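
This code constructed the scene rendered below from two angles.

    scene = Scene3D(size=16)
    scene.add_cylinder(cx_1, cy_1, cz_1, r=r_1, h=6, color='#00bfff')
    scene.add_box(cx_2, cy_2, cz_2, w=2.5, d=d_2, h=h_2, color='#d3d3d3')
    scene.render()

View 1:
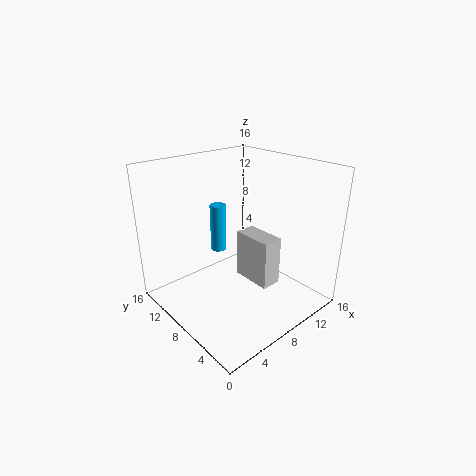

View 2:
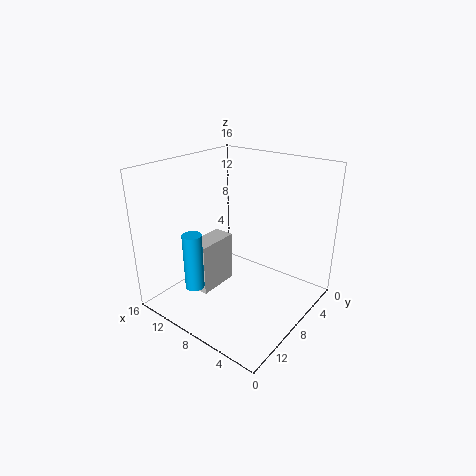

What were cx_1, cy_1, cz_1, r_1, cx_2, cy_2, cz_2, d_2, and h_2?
cx_1 = 9.5, cy_1 = 13.5, cz_1 = 4, r_1 = 1, cx_2 = 10.5, cy_2 = 6, cz_2 = 1, d_2 = 5, h_2 = 6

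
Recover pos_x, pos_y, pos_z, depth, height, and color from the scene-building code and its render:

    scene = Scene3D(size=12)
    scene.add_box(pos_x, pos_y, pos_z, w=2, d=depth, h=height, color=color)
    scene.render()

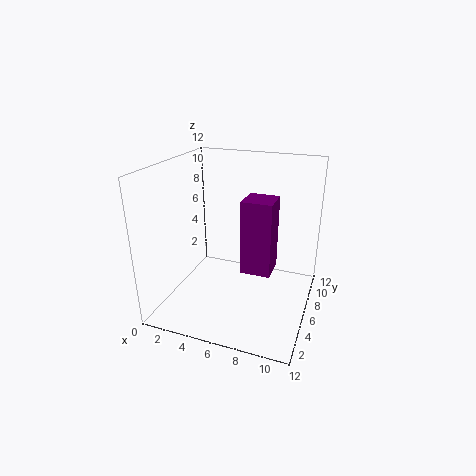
pos_x = 8
pos_y = 1
pos_z = 6
depth = 2
height = 5
color = 'purple'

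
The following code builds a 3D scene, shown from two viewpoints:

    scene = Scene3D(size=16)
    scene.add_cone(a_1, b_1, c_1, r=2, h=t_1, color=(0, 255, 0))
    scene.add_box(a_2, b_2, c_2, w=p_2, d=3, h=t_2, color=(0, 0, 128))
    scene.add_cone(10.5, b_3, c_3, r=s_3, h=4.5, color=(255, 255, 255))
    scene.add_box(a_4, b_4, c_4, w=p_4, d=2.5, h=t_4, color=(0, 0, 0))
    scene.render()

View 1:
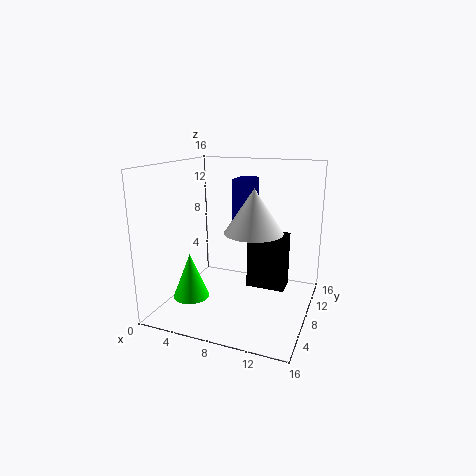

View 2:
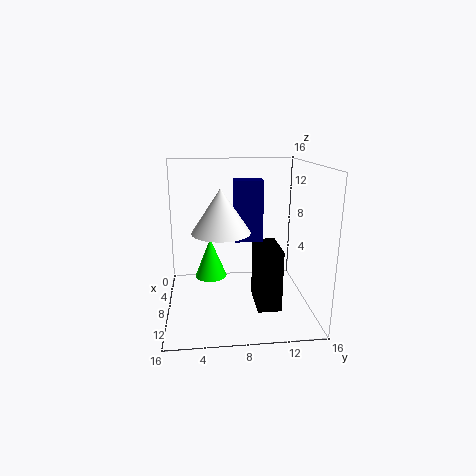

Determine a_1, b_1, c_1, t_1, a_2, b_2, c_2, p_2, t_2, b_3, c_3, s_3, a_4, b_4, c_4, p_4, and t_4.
a_1 = 3.5
b_1 = 5
c_1 = 1.5
t_1 = 5
a_2 = 7.5
b_2 = 7.5
c_2 = 8
p_2 = 2
t_2 = 6.5
b_3 = 6
c_3 = 9.5
s_3 = 3
a_4 = 8.5
b_4 = 9.5
c_4 = 1.5
p_4 = 4.5
t_4 = 6.5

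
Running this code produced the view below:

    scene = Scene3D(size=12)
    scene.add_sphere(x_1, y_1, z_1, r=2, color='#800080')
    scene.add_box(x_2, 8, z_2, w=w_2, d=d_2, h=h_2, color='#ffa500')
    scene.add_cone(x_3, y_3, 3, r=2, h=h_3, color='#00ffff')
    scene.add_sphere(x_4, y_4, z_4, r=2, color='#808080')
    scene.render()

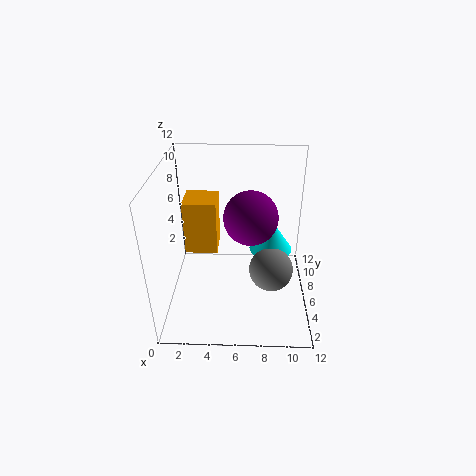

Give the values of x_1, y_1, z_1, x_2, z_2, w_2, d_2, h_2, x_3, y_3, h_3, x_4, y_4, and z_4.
x_1 = 7, y_1 = 4, z_1 = 9, x_2 = 1, z_2 = 3, w_2 = 3, d_2 = 3, h_2 = 5, x_3 = 9, y_3 = 9, h_3 = 3, x_4 = 9, y_4 = 7, z_4 = 2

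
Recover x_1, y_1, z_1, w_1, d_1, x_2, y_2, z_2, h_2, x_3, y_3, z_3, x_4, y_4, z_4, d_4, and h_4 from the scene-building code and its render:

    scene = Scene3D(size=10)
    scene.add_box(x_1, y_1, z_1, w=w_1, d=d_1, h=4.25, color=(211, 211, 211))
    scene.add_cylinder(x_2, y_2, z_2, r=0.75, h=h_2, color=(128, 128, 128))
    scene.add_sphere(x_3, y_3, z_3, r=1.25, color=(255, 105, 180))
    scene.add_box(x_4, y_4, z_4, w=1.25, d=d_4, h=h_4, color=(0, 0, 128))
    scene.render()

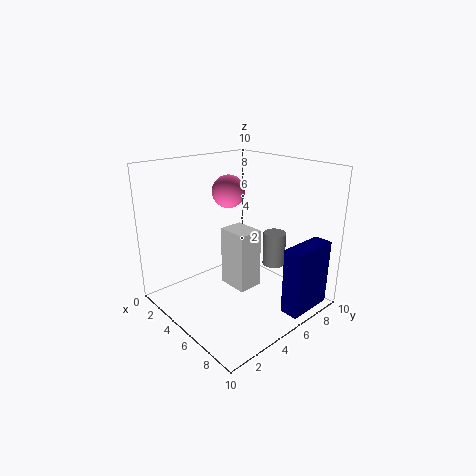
x_1 = 3.75
y_1 = 4.5
z_1 = 1.25
w_1 = 2.25
d_1 = 1.75
x_2 = 7.25
y_2 = 6.25
z_2 = 3.5
h_2 = 2.25
x_3 = 2.25
y_3 = 6.5
z_3 = 7.5
x_4 = 8.75
y_4 = 5.5
z_4 = 0.75
d_4 = 3.25
h_4 = 4.5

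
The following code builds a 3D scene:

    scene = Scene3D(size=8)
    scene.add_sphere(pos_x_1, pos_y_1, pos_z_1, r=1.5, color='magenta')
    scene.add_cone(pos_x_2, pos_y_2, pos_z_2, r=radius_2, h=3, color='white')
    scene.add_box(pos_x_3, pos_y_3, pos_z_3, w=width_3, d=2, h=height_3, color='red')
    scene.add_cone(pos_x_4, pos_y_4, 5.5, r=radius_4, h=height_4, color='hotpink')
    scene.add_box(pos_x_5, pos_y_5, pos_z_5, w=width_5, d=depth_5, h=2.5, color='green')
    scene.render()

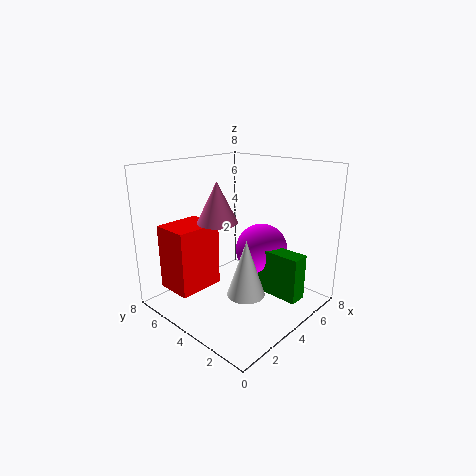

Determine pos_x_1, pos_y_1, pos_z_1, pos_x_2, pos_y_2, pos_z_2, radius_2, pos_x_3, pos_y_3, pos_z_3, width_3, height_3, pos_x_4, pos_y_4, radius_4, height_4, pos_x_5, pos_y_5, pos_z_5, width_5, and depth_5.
pos_x_1 = 5.5, pos_y_1 = 3.5, pos_z_1 = 3, pos_x_2 = 3, pos_y_2 = 2.5, pos_z_2 = 1.5, radius_2 = 1, pos_x_3 = 0.5, pos_y_3 = 4.5, pos_z_3 = 1.5, width_3 = 2.5, height_3 = 3.5, pos_x_4 = 2, pos_y_4 = 3.5, radius_4 = 1, height_4 = 2, pos_x_5 = 4.5, pos_y_5 = 0.5, pos_z_5 = 1, width_5 = 1, depth_5 = 3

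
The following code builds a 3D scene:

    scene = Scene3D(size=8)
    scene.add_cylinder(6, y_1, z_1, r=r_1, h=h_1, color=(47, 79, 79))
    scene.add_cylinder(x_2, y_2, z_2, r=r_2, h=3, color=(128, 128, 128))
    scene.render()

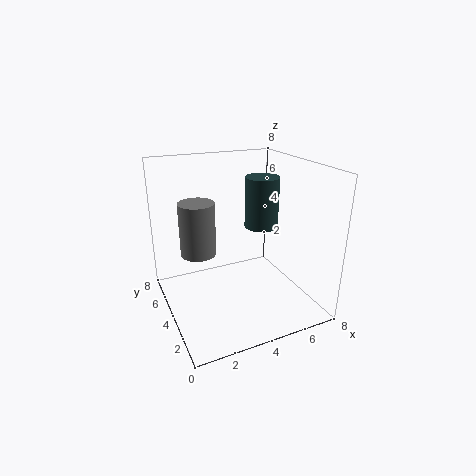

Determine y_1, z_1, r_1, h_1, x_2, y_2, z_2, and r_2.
y_1 = 5, z_1 = 4, r_1 = 1, h_1 = 3, x_2 = 2, y_2 = 5, z_2 = 3, r_2 = 1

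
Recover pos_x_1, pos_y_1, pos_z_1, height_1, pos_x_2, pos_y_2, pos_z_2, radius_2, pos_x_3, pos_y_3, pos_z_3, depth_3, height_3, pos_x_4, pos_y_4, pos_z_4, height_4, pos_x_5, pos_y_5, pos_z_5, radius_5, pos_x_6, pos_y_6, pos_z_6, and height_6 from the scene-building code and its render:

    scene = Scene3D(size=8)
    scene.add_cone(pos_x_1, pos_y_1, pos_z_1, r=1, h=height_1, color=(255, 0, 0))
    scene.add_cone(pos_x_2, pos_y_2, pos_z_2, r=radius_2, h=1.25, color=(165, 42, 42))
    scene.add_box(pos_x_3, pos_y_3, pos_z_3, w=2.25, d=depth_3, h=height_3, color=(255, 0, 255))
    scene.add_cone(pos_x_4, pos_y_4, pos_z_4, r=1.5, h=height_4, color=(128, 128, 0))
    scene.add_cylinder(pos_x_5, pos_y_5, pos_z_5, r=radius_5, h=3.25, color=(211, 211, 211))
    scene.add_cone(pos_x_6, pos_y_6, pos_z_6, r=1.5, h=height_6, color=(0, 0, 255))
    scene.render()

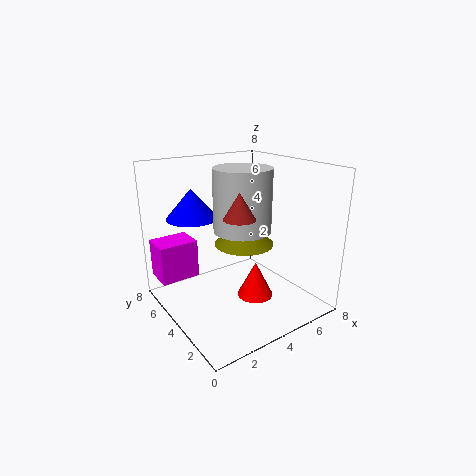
pos_x_1 = 4.5; pos_y_1 = 3; pos_z_1 = 0.75; height_1 = 2; pos_x_2 = 2.5; pos_y_2 = 1.75; pos_z_2 = 6; radius_2 = 0.75; pos_x_3 = 0.25; pos_y_3 = 6; pos_z_3 = 1.25; depth_3 = 1.75; height_3 = 2.25; pos_x_4 = 3.5; pos_y_4 = 2.75; pos_z_4 = 4.25; height_4 = 1.25; pos_x_5 = 3.75; pos_y_5 = 3.25; pos_z_5 = 4.75; radius_5 = 1.5; pos_x_6 = 2.5; pos_y_6 = 6.5; pos_z_6 = 4.75; height_6 = 1.75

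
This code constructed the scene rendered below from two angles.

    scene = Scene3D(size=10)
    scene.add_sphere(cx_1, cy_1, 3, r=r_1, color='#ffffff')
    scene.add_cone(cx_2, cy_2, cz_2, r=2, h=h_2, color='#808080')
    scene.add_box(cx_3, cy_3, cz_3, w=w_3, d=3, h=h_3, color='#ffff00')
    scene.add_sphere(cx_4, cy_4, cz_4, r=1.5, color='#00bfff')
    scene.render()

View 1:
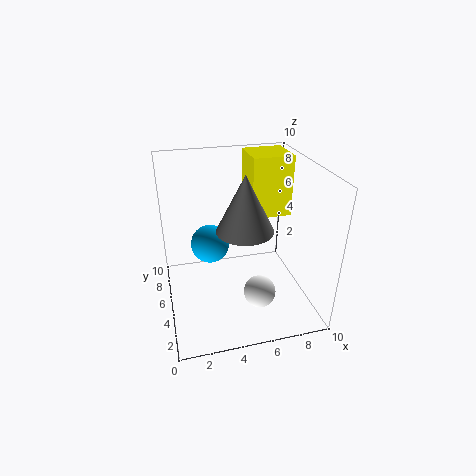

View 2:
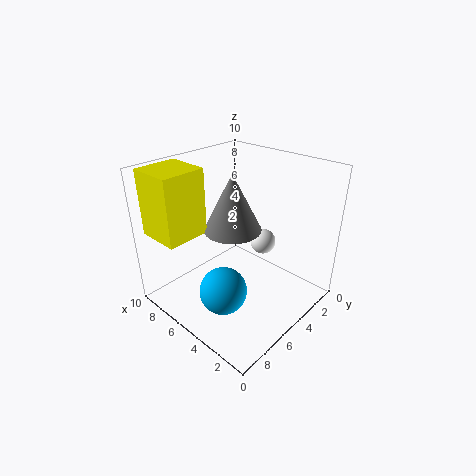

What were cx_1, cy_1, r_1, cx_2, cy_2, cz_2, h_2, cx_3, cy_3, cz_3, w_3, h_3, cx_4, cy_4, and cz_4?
cx_1 = 5.5; cy_1 = 1.5; r_1 = 1; cx_2 = 5.5; cy_2 = 5; cz_2 = 5.5; h_2 = 4; cx_3 = 6.5; cy_3 = 6.5; cz_3 = 5.5; w_3 = 3; h_3 = 4.5; cx_4 = 3.5; cy_4 = 8; cz_4 = 3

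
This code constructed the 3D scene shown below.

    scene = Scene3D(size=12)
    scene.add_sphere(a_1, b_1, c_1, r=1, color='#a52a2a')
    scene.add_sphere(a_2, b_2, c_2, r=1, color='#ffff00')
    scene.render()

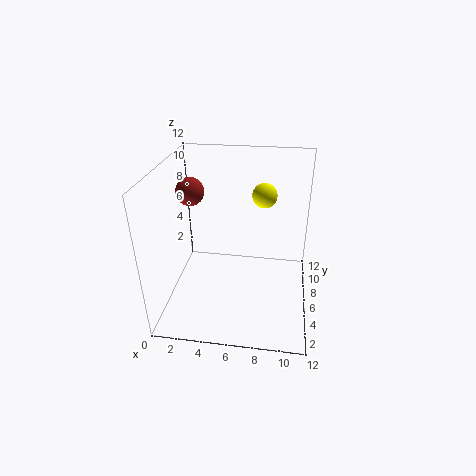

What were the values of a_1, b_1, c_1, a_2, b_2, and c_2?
a_1 = 3; b_1 = 3.5; c_1 = 11; a_2 = 8; b_2 = 7; c_2 = 9.5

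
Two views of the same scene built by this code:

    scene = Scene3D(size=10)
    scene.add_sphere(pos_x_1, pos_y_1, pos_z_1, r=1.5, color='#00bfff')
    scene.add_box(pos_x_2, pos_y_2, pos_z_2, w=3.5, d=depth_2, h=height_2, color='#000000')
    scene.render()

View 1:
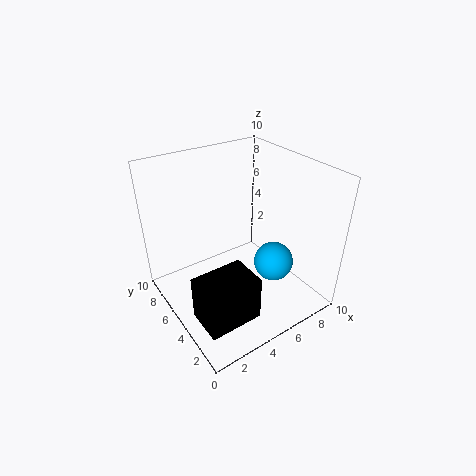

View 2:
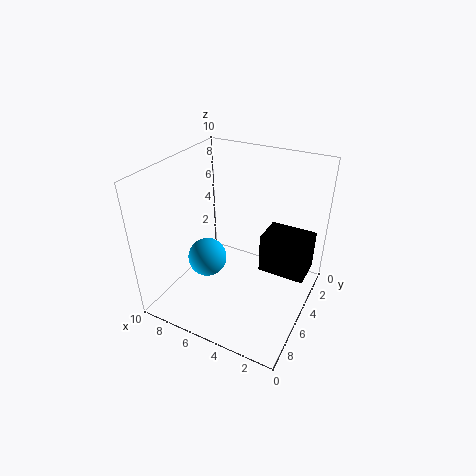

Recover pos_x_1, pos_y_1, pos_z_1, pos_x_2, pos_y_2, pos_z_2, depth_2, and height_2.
pos_x_1 = 8, pos_y_1 = 4.5, pos_z_1 = 2, pos_x_2 = 0.5, pos_y_2 = 1, pos_z_2 = 1.5, depth_2 = 2.5, height_2 = 3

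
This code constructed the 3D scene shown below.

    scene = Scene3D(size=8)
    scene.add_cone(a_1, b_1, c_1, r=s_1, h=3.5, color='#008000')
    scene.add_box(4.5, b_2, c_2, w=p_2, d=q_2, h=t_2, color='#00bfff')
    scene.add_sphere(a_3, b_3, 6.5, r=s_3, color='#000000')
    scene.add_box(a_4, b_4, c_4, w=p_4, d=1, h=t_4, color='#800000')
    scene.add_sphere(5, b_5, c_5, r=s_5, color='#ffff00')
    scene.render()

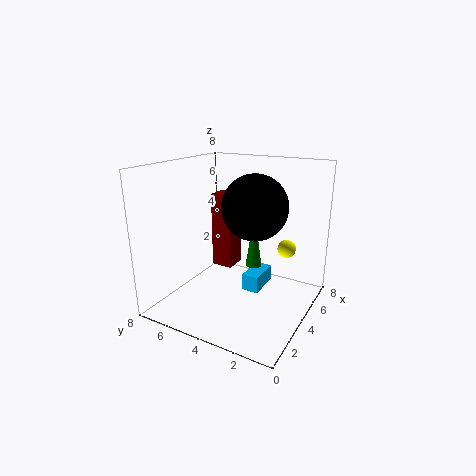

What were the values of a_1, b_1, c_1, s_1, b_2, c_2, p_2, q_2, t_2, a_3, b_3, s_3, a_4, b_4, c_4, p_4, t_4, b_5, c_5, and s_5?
a_1 = 6; b_1 = 4; c_1 = 1.5; s_1 = 0.5; b_2 = 3; c_2 = 0.5; p_2 = 2; q_2 = 1; t_2 = 1; a_3 = 2; b_3 = 2; s_3 = 1.5; a_4 = 1.5; b_4 = 3; c_4 = 3.5; p_4 = 1; t_4 = 3.5; b_5 = 1.5; c_5 = 3.5; s_5 = 0.5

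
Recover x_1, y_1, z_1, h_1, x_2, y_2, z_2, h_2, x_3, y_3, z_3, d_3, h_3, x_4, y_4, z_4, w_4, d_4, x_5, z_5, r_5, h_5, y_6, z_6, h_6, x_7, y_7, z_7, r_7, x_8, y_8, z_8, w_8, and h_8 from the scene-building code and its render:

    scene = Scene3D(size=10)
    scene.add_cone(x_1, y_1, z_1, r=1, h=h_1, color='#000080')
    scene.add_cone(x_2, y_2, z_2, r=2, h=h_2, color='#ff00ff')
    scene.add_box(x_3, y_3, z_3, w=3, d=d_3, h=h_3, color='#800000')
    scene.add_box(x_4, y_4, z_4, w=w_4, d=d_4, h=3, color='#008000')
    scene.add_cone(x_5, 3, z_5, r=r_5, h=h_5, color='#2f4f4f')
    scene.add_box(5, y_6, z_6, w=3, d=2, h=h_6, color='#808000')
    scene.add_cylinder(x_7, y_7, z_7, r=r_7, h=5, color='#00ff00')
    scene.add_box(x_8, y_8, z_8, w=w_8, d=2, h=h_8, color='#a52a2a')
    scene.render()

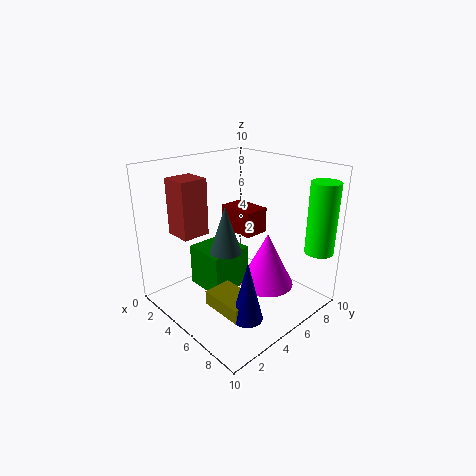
x_1 = 8; y_1 = 3; z_1 = 1; h_1 = 4; x_2 = 6; y_2 = 7; z_2 = 1; h_2 = 4; x_3 = 1; y_3 = 7; z_3 = 4; d_3 = 2; h_3 = 2; x_4 = 2; y_4 = 3; z_4 = 1; w_4 = 3; d_4 = 3; x_5 = 6; z_5 = 5; r_5 = 1; h_5 = 3; y_6 = 2; z_6 = 1; h_6 = 1; x_7 = 9; y_7 = 9; z_7 = 4; r_7 = 1; x_8 = 1; y_8 = 2; z_8 = 5; w_8 = 2; h_8 = 4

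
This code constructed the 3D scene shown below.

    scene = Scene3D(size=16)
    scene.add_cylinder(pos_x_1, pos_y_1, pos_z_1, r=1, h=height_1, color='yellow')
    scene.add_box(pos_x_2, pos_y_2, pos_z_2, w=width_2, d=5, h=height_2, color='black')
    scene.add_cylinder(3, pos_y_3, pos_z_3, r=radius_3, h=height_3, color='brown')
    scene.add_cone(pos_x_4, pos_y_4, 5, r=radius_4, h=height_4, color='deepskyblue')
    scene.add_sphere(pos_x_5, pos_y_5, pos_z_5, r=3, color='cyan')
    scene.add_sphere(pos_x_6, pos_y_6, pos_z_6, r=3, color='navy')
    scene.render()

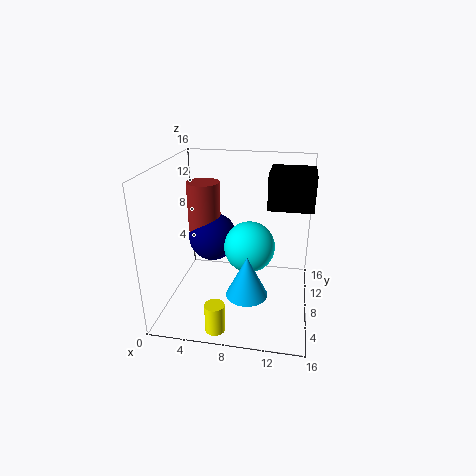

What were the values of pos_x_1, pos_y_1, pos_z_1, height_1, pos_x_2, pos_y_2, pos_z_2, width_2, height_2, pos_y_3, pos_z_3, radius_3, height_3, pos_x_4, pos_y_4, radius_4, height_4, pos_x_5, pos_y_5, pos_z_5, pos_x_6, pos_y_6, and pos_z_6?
pos_x_1 = 7; pos_y_1 = 1; pos_z_1 = 1; height_1 = 3; pos_x_2 = 11; pos_y_2 = 9; pos_z_2 = 11; width_2 = 5; height_2 = 4; pos_y_3 = 12; pos_z_3 = 7; radius_3 = 2; height_3 = 6; pos_x_4 = 10; pos_y_4 = 2; radius_4 = 2; height_4 = 4; pos_x_5 = 9; pos_y_5 = 10; pos_z_5 = 6; pos_x_6 = 4; pos_y_6 = 12; pos_z_6 = 6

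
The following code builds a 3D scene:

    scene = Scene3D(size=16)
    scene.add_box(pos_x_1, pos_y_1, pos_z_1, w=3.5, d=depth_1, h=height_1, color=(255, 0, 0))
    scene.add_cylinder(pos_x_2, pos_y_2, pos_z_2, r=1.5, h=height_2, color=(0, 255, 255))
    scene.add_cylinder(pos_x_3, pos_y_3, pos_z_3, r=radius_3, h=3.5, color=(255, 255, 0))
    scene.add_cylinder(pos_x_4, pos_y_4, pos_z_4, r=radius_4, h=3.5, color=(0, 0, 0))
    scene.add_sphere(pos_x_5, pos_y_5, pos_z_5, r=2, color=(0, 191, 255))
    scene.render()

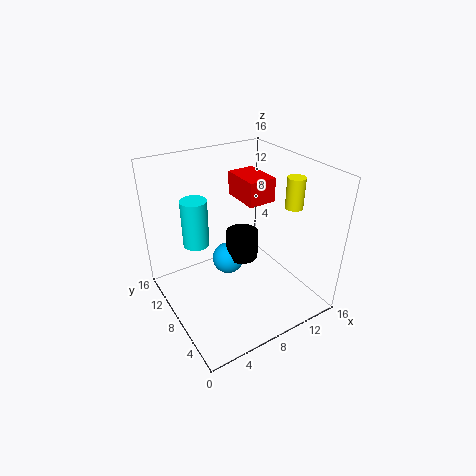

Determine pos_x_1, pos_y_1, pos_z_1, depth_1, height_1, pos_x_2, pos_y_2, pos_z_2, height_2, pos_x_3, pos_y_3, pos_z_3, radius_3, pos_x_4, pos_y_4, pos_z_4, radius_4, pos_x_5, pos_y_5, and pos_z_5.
pos_x_1 = 11
pos_y_1 = 10
pos_z_1 = 10
depth_1 = 5
height_1 = 3
pos_x_2 = 4.5
pos_y_2 = 11.5
pos_z_2 = 6.5
height_2 = 5.5
pos_x_3 = 14
pos_y_3 = 6
pos_z_3 = 11
radius_3 = 1
pos_x_4 = 10.5
pos_y_4 = 11
pos_z_4 = 3
radius_4 = 2
pos_x_5 = 9
pos_y_5 = 12
pos_z_5 = 2.5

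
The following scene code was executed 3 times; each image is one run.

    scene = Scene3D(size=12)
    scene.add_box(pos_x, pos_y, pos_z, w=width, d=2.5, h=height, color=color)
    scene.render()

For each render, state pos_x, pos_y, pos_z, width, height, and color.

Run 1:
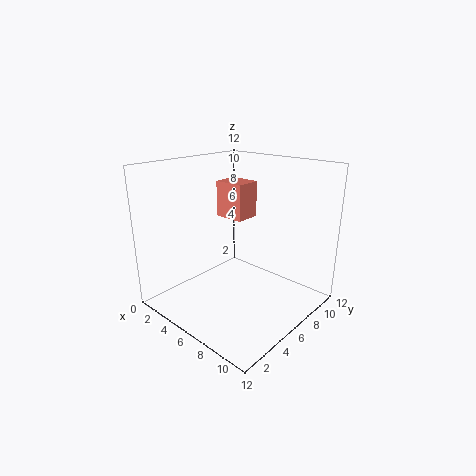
pos_x = 0.5
pos_y = 9
pos_z = 6
width = 3
height = 3.5
color = 'salmon'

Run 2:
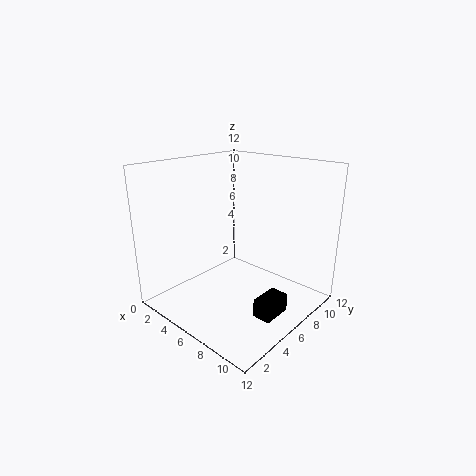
pos_x = 9
pos_y = 4.5
pos_z = 0.5
width = 1.5
height = 1.5
color = 'black'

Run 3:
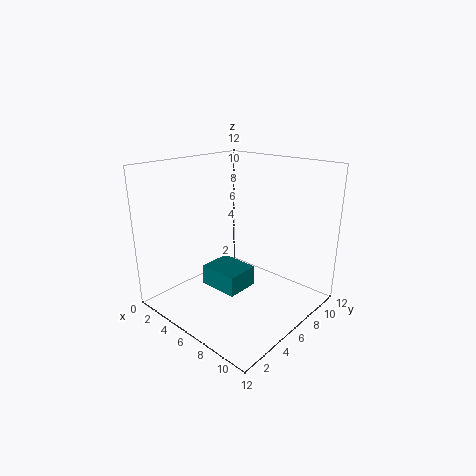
pos_x = 6
pos_y = 2
pos_z = 3.5
width = 3
height = 1.5
color = 'teal'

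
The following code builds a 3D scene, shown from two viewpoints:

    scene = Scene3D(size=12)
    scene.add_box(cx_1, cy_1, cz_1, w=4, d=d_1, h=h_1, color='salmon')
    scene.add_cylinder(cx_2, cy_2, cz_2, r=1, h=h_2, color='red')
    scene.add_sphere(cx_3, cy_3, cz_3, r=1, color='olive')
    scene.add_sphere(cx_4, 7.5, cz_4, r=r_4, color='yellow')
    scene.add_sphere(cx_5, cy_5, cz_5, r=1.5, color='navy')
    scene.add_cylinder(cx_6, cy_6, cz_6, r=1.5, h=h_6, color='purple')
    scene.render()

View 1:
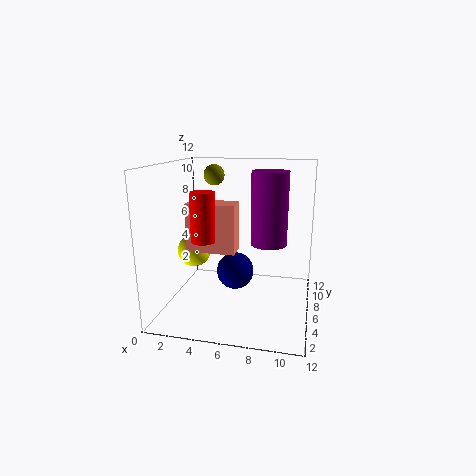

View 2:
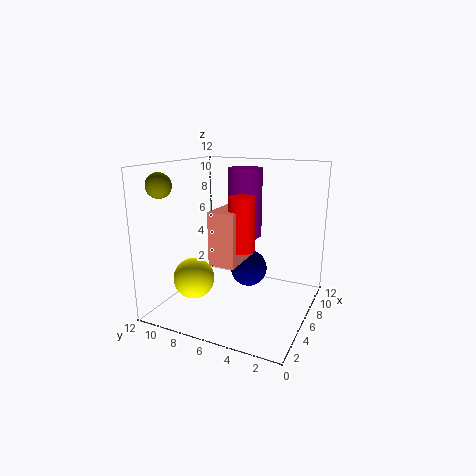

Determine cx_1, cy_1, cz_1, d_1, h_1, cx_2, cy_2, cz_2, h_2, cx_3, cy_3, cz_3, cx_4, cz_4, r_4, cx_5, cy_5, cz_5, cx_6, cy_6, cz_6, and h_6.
cx_1 = 2; cy_1 = 4.5; cz_1 = 5; d_1 = 2; h_1 = 4; cx_2 = 3.5; cy_2 = 4.5; cz_2 = 6; h_2 = 4; cx_3 = 2.5; cy_3 = 11; cz_3 = 10.5; cx_4 = 1.5; cz_4 = 4; r_4 = 1.5; cx_5 = 6; cy_5 = 5; cz_5 = 3.5; cx_6 = 8.5; cy_6 = 6.5; cz_6 = 5.5; h_6 = 6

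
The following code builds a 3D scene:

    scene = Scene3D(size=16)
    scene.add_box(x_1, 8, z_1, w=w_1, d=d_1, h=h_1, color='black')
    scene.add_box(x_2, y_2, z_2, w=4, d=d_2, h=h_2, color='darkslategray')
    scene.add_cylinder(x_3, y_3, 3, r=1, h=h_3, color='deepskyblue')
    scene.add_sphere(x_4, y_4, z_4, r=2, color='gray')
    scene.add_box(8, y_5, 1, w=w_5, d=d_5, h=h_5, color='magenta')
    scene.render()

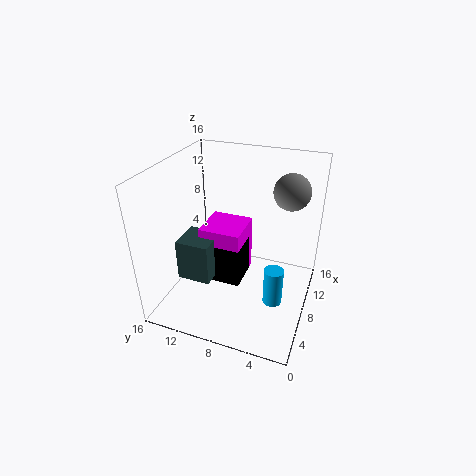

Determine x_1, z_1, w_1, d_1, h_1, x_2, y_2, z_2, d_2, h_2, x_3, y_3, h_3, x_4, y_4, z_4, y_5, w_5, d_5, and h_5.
x_1 = 8; z_1 = 1; w_1 = 4; d_1 = 5; h_1 = 5; x_2 = 6; y_2 = 11; z_2 = 2; d_2 = 4; h_2 = 5; x_3 = 5; y_3 = 3; h_3 = 4; x_4 = 11; y_4 = 3; z_4 = 13; y_5 = 8; w_5 = 5; d_5 = 5; h_5 = 7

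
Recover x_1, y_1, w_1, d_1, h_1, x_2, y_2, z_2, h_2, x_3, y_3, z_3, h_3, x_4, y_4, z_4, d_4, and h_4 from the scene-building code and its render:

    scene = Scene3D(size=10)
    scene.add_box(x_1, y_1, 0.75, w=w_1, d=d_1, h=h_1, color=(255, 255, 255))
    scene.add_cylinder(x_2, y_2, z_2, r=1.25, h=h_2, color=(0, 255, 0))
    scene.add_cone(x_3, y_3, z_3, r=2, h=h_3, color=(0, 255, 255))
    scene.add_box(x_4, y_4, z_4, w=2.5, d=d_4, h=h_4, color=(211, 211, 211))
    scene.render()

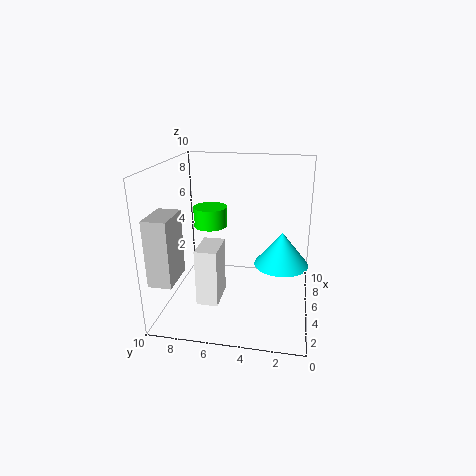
x_1 = 2.75; y_1 = 6; w_1 = 2.5; d_1 = 1.5; h_1 = 4; x_2 = 7; y_2 = 7.5; z_2 = 5; h_2 = 1.5; x_3 = 6.5; y_3 = 2; z_3 = 2.5; h_3 = 2.5; x_4 = 0.5; y_4 = 8.25; z_4 = 3.25; d_4 = 1.5; h_4 = 4.25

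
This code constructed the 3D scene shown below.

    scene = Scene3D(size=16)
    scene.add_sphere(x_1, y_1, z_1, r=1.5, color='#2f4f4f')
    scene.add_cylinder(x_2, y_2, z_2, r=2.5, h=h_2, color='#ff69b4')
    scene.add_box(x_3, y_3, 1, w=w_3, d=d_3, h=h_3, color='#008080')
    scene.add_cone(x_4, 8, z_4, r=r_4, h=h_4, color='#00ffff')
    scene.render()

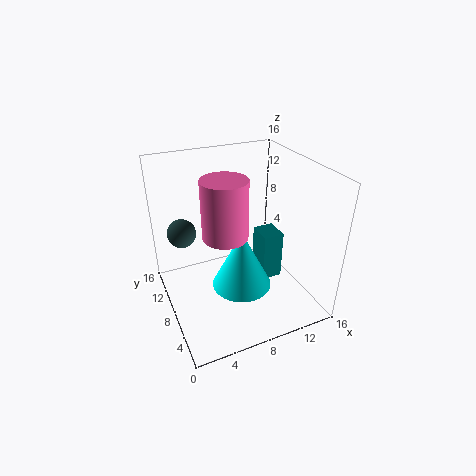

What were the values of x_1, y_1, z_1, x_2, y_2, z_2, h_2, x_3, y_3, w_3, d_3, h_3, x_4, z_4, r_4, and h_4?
x_1 = 2
y_1 = 9
z_1 = 9.5
x_2 = 6.5
y_2 = 8
z_2 = 8.5
h_2 = 6.5
x_3 = 11.5
y_3 = 8
w_3 = 2.5
d_3 = 3
h_3 = 6
x_4 = 8.5
z_4 = 1.5
r_4 = 3.5
h_4 = 7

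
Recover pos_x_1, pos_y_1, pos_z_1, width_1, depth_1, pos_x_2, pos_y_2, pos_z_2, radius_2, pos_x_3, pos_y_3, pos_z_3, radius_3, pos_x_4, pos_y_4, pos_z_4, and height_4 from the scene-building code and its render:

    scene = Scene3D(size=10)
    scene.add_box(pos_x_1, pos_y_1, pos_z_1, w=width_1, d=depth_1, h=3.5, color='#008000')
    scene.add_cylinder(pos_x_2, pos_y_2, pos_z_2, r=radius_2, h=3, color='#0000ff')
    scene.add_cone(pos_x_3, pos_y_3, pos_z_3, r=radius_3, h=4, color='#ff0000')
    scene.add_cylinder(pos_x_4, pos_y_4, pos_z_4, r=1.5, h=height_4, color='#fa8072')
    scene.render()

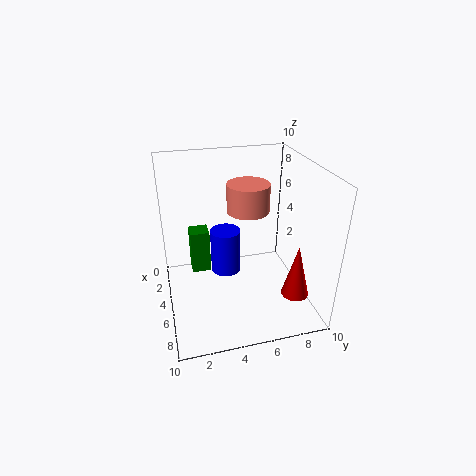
pos_x_1 = 0.5
pos_y_1 = 2
pos_z_1 = 0.5
width_1 = 1.5
depth_1 = 1.5
pos_x_2 = 5.5
pos_y_2 = 4
pos_z_2 = 3
radius_2 = 1
pos_x_3 = 6.5
pos_y_3 = 9
pos_z_3 = 0.5
radius_3 = 1
pos_x_4 = 4
pos_y_4 = 6
pos_z_4 = 6.5
height_4 = 2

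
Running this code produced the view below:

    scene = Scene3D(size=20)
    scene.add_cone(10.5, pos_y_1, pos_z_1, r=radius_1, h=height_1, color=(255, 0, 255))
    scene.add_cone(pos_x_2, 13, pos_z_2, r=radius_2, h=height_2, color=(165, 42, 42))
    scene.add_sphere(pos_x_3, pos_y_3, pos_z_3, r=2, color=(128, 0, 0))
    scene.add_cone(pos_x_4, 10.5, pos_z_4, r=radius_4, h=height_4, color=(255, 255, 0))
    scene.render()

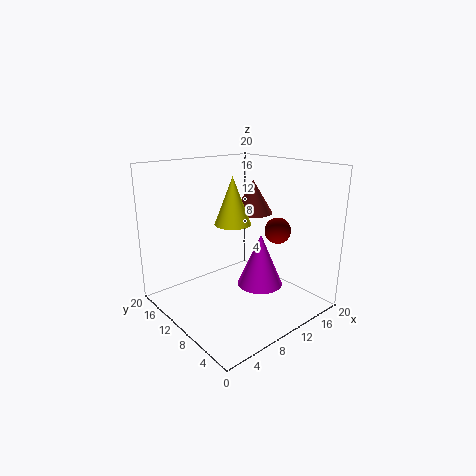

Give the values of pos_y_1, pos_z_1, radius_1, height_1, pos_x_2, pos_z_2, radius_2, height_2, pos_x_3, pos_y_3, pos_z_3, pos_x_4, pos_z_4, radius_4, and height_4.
pos_y_1 = 6
pos_z_1 = 4.5
radius_1 = 3
height_1 = 7
pos_x_2 = 15.5
pos_z_2 = 12
radius_2 = 3
height_2 = 5
pos_x_3 = 17.5
pos_y_3 = 9.5
pos_z_3 = 9.5
pos_x_4 = 9.5
pos_z_4 = 12
radius_4 = 2.5
height_4 = 6.5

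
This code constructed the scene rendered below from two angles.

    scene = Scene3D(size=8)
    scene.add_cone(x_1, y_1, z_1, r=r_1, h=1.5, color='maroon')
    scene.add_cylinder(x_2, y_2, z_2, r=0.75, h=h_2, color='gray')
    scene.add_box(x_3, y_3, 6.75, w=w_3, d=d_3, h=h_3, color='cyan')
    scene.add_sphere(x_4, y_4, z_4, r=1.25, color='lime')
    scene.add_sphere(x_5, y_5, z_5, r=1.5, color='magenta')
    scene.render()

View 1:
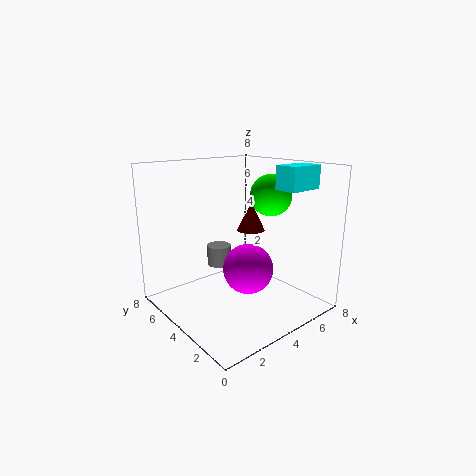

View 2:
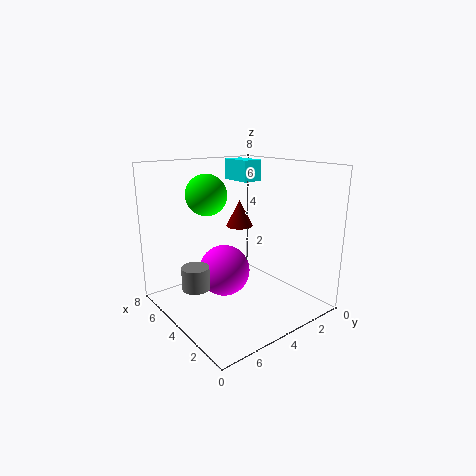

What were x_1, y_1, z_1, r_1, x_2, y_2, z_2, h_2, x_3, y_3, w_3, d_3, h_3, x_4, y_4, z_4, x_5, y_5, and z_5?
x_1 = 4.5; y_1 = 3.5; z_1 = 4.5; r_1 = 0.75; x_2 = 4.5; y_2 = 6.5; z_2 = 1.5; h_2 = 1.25; x_3 = 5.25; y_3 = 1.25; w_3 = 2; d_3 = 1.25; h_3 = 1.25; x_4 = 6.75; y_4 = 4.25; z_4 = 6; x_5 = 5; y_5 = 4.25; z_5 = 1.75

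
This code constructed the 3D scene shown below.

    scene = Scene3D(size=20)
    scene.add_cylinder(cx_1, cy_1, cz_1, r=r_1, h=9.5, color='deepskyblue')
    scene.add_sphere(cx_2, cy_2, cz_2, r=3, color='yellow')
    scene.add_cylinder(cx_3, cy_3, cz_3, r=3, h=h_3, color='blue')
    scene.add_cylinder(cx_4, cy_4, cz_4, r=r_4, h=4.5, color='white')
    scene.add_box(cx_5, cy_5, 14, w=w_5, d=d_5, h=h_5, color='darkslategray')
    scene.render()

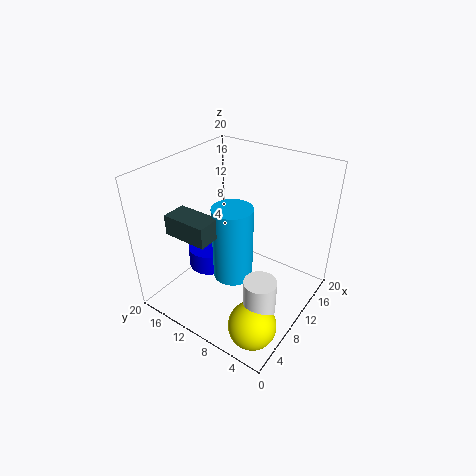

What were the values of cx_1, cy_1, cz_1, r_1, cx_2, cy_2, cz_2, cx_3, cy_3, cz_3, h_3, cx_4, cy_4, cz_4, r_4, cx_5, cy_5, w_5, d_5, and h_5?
cx_1 = 6, cy_1 = 8, cz_1 = 7.5, r_1 = 2.5, cx_2 = 3, cy_2 = 3, cz_2 = 3.5, cx_3 = 8.5, cy_3 = 14, cz_3 = 5, h_3 = 3, cx_4 = 4.5, cy_4 = 3, cz_4 = 5, r_4 = 2, cx_5 = 1, cy_5 = 8.5, w_5 = 3, d_5 = 5.5, h_5 = 2.5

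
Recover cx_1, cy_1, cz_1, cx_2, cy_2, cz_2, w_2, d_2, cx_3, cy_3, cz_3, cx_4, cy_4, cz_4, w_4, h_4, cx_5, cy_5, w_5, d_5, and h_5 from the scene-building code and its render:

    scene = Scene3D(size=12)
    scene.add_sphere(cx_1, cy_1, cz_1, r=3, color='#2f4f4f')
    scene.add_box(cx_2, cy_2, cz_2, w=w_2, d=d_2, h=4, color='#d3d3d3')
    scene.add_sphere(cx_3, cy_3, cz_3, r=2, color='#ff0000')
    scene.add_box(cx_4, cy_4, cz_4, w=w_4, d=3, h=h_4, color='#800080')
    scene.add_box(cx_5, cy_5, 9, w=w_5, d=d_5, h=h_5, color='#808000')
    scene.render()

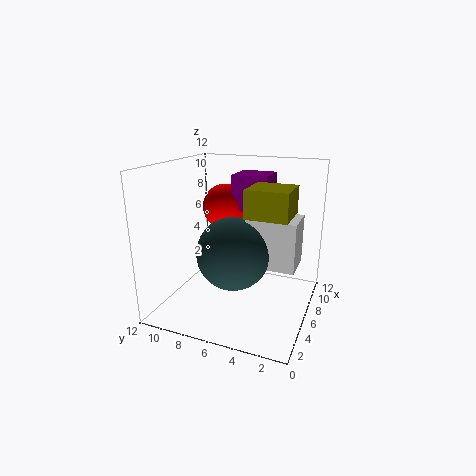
cx_1 = 5; cy_1 = 6; cz_1 = 5; cx_2 = 5; cy_2 = 1; cz_2 = 4; w_2 = 3; d_2 = 4; cx_3 = 8; cy_3 = 8; cz_3 = 8; cx_4 = 7; cy_4 = 4; cz_4 = 8; w_4 = 3; h_4 = 3; cx_5 = 2; cy_5 = 1; w_5 = 3; d_5 = 3; h_5 = 2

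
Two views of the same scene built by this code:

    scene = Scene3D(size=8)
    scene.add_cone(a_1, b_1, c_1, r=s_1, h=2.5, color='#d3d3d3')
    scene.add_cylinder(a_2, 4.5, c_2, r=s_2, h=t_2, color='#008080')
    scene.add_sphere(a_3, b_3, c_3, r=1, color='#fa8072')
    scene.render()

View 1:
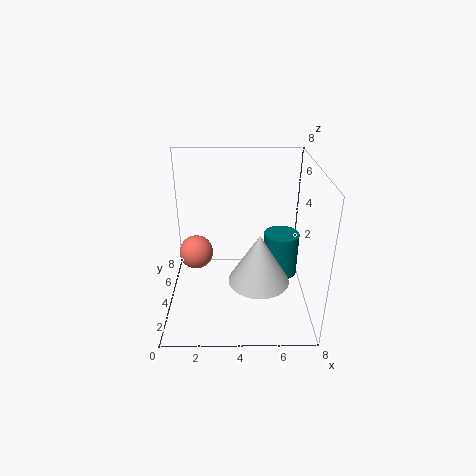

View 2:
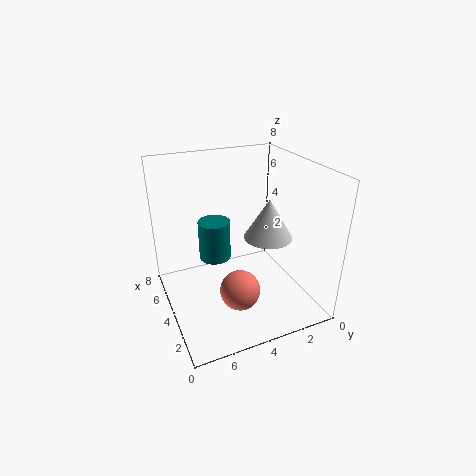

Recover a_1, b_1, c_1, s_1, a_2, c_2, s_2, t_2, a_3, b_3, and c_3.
a_1 = 5; b_1 = 1.5; c_1 = 3; s_1 = 1.5; a_2 = 6.5; c_2 = 1.5; s_2 = 1; t_2 = 2.5; a_3 = 1.5; b_3 = 5; c_3 = 2.5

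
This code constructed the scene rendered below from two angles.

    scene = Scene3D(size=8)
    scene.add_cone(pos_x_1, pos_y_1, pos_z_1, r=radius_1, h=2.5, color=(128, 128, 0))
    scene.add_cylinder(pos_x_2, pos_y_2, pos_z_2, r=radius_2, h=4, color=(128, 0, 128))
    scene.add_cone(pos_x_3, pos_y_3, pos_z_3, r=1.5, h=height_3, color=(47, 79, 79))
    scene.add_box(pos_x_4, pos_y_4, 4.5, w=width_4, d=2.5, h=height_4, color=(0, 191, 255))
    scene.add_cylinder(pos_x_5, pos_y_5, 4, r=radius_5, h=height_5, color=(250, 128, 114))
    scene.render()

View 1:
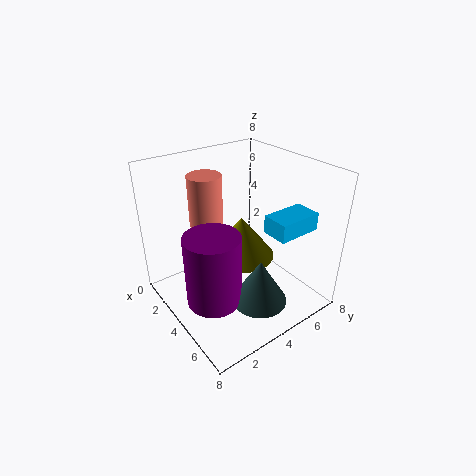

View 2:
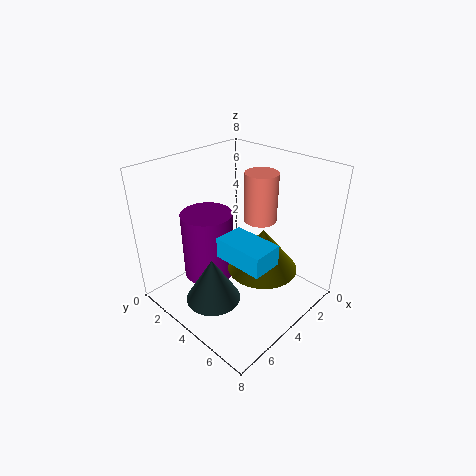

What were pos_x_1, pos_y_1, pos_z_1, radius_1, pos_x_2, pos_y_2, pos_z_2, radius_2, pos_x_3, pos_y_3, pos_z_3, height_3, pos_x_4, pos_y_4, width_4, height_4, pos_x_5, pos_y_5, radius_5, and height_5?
pos_x_1 = 3
pos_y_1 = 5
pos_z_1 = 2
radius_1 = 2
pos_x_2 = 4.5
pos_y_2 = 2
pos_z_2 = 1
radius_2 = 1.5
pos_x_3 = 6
pos_y_3 = 4
pos_z_3 = 1
height_3 = 2.5
pos_x_4 = 5
pos_y_4 = 5
width_4 = 1.5
height_4 = 1
pos_x_5 = 1.5
pos_y_5 = 3.5
radius_5 = 1
height_5 = 3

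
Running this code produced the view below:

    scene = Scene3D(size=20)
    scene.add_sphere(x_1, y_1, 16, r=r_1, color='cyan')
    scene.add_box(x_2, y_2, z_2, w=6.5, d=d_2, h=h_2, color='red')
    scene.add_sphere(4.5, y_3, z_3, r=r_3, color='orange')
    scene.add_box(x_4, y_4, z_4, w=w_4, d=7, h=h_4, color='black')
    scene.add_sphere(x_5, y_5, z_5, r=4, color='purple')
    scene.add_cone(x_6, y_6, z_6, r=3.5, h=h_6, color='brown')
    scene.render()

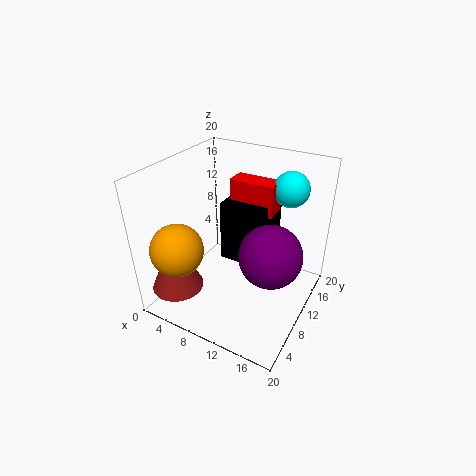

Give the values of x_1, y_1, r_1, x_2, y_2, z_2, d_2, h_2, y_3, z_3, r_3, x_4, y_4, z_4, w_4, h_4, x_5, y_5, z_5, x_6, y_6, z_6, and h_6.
x_1 = 15, y_1 = 16, r_1 = 2.5, x_2 = 7, y_2 = 13, z_2 = 12.5, d_2 = 3, h_2 = 4.5, y_3 = 3.5, z_3 = 10, r_3 = 3.5, x_4 = 6.5, y_4 = 11, z_4 = 5, w_4 = 6.5, h_4 = 9, x_5 = 16, y_5 = 7.5, z_5 = 10.5, x_6 = 4, y_6 = 3.5, z_6 = 4, h_6 = 8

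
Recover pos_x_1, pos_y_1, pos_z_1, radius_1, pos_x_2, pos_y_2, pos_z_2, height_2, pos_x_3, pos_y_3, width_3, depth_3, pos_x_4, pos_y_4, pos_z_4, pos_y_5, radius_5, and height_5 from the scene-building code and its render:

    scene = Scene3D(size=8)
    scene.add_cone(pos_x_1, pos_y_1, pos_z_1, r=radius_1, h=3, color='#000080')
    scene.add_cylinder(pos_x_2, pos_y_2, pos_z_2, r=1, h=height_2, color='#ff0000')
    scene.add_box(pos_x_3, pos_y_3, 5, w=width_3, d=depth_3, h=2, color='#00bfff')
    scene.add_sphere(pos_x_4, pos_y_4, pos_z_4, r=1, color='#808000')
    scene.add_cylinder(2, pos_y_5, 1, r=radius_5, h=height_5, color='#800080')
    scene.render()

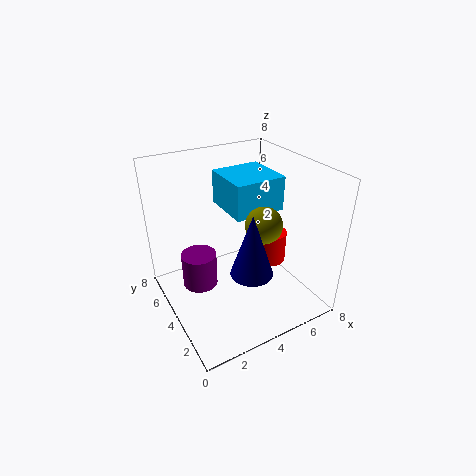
pos_x_1 = 3, pos_y_1 = 1, pos_z_1 = 4, radius_1 = 1, pos_x_2 = 7, pos_y_2 = 5, pos_z_2 = 1, height_2 = 2, pos_x_3 = 4, pos_y_3 = 4, width_3 = 3, depth_3 = 3, pos_x_4 = 5, pos_y_4 = 3, pos_z_4 = 5, pos_y_5 = 5, radius_5 = 1, height_5 = 2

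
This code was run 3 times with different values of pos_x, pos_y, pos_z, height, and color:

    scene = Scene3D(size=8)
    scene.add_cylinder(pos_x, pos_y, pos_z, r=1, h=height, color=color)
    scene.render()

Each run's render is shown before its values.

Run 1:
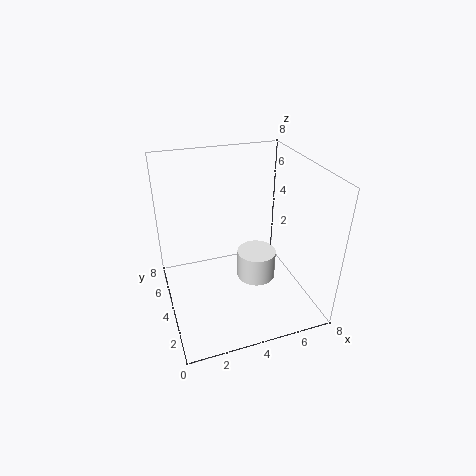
pos_x = 4.5
pos_y = 2.5
pos_z = 2.5
height = 1.5
color = 'white'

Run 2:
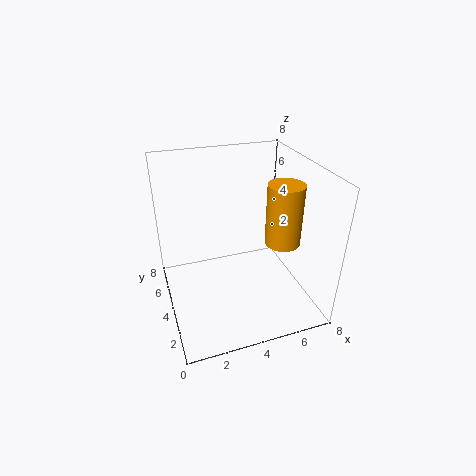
pos_x = 6.5
pos_y = 3.5
pos_z = 3.5
height = 3.5
color = 'orange'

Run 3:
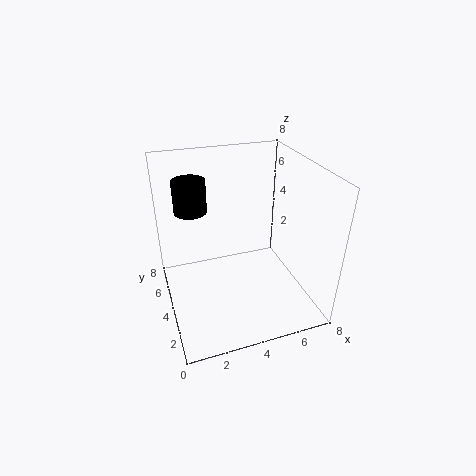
pos_x = 2
pos_y = 7
pos_z = 4.5
height = 2
color = 'black'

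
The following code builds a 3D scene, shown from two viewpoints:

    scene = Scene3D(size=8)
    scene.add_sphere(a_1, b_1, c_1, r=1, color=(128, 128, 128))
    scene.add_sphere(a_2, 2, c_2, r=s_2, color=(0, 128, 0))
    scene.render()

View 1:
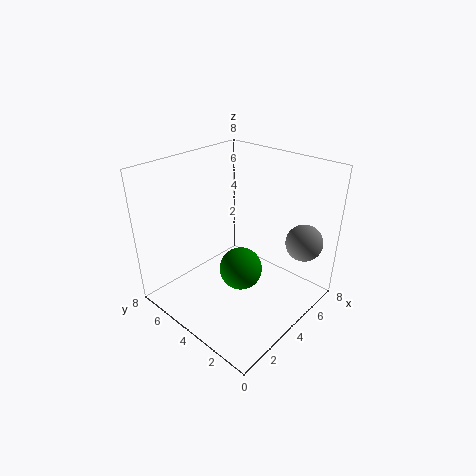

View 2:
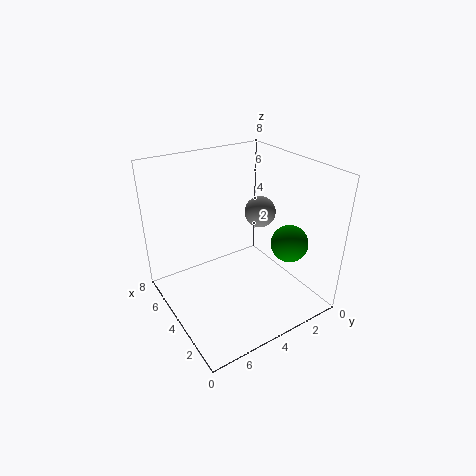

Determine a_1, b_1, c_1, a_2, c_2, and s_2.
a_1 = 6
b_1 = 1
c_1 = 4
a_2 = 2
c_2 = 4
s_2 = 1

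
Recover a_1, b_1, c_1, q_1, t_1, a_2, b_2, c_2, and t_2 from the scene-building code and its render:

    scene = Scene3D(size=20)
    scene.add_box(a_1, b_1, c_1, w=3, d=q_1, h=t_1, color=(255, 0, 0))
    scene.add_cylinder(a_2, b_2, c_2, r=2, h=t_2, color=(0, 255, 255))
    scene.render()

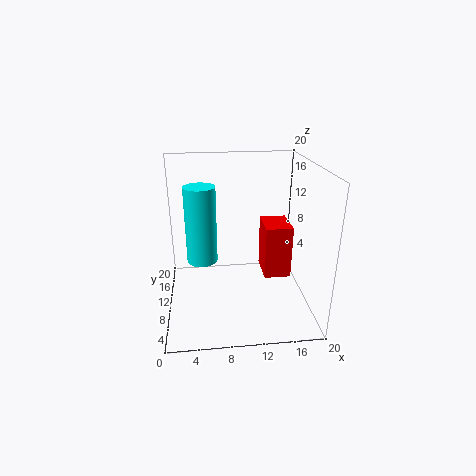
a_1 = 12, b_1 = 1, c_1 = 9, q_1 = 4, t_1 = 6, a_2 = 5, b_2 = 8, c_2 = 8, t_2 = 10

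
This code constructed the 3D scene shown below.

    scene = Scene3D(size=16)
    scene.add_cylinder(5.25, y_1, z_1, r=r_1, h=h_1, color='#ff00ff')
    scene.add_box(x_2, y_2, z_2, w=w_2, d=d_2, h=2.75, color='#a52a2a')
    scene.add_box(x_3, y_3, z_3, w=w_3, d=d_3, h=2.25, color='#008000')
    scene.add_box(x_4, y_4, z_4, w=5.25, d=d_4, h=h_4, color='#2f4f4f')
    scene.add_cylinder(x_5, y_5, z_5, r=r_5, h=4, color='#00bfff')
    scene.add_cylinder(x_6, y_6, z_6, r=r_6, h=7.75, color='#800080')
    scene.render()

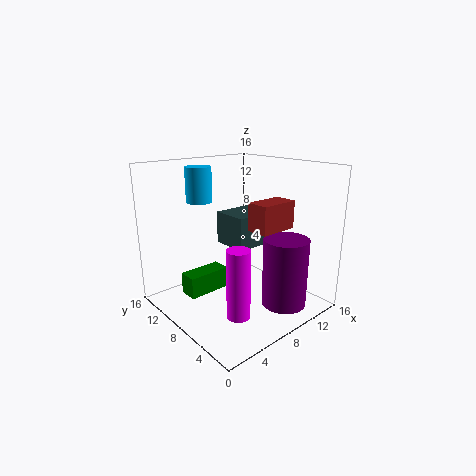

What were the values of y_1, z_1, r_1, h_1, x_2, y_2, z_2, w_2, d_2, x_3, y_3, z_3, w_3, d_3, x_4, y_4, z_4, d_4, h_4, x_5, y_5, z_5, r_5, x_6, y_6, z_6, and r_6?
y_1 = 4.75, z_1 = 0.75, r_1 = 1.25, h_1 = 7.5, x_2 = 6, y_2 = 2, z_2 = 10.25, w_2 = 4, d_2 = 2.25, x_3 = 1.5, y_3 = 7.5, z_3 = 3, w_3 = 4.5, d_3 = 2, x_4 = 8, y_4 = 7.5, z_4 = 6.5, d_4 = 4.25, h_4 = 3.75, x_5 = 6.25, y_5 = 12.75, z_5 = 11.5, r_5 = 1.5, x_6 = 11.25, y_6 = 3.75, z_6 = 0.5, r_6 = 2.5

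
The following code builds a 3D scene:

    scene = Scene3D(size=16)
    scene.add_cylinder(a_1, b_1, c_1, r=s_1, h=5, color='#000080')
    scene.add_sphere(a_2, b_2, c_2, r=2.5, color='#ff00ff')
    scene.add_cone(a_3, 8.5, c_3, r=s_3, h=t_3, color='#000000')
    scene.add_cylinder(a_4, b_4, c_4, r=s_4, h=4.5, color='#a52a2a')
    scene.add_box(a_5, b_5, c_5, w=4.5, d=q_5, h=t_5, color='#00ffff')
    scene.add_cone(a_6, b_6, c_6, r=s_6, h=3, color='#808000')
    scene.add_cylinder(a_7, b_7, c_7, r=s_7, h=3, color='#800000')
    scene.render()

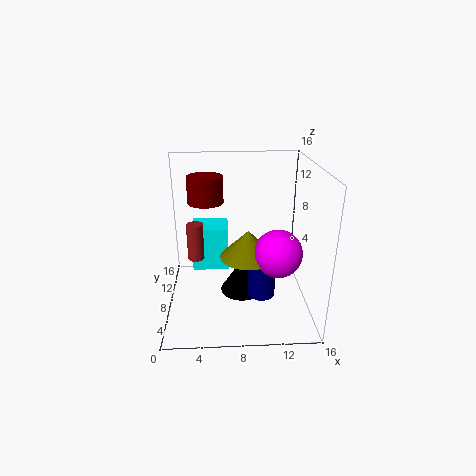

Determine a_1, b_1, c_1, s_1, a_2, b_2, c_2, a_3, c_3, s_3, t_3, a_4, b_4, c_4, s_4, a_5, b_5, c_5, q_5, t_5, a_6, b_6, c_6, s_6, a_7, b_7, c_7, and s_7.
a_1 = 10.5, b_1 = 6, c_1 = 2, s_1 = 1.5, a_2 = 12, b_2 = 5, c_2 = 7.5, a_3 = 8.5, c_3 = 1, s_3 = 2.5, t_3 = 4, a_4 = 3, b_4 = 11, c_4 = 4, s_4 = 1, a_5 = 2.5, b_5 = 11.5, c_5 = 2, q_5 = 4, t_5 = 5.5, a_6 = 9, b_6 = 6.5, c_6 = 6.5, s_6 = 3, a_7 = 4.5, b_7 = 10, c_7 = 11.5, s_7 = 2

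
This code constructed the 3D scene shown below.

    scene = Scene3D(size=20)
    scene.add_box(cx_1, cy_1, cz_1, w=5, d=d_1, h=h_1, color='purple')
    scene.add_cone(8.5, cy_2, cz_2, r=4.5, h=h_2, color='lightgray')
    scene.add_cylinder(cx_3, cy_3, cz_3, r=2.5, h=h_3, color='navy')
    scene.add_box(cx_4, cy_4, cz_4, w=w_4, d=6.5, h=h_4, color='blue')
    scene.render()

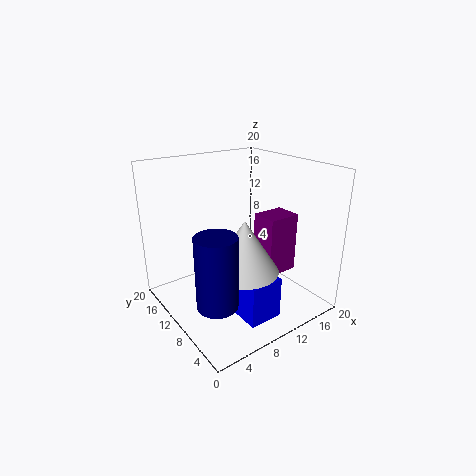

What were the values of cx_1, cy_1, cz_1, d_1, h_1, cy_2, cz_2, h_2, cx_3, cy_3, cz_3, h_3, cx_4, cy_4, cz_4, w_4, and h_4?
cx_1 = 14.5; cy_1 = 8; cz_1 = 3; d_1 = 4; h_1 = 9; cy_2 = 6.5; cz_2 = 7; h_2 = 7; cx_3 = 3; cy_3 = 4.5; cz_3 = 5; h_3 = 9; cx_4 = 6.5; cy_4 = 2; cz_4 = 1.5; w_4 = 4.5; h_4 = 5.5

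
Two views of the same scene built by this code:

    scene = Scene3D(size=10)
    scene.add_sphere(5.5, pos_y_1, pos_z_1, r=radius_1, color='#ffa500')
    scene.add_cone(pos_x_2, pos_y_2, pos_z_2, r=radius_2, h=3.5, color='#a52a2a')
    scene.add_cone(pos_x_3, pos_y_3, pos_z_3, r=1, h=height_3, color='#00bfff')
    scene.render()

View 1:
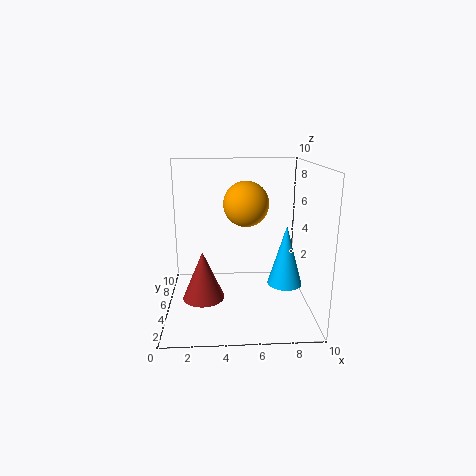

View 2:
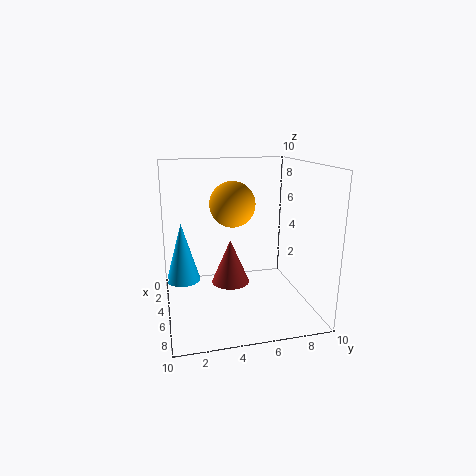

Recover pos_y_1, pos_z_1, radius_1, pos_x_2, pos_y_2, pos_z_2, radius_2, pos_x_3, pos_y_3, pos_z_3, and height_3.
pos_y_1 = 4.5
pos_z_1 = 7.5
radius_1 = 1.5
pos_x_2 = 2.5
pos_y_2 = 5
pos_z_2 = 0.5
radius_2 = 1.5
pos_x_3 = 7.5
pos_y_3 = 1
pos_z_3 = 3.5
height_3 = 3.5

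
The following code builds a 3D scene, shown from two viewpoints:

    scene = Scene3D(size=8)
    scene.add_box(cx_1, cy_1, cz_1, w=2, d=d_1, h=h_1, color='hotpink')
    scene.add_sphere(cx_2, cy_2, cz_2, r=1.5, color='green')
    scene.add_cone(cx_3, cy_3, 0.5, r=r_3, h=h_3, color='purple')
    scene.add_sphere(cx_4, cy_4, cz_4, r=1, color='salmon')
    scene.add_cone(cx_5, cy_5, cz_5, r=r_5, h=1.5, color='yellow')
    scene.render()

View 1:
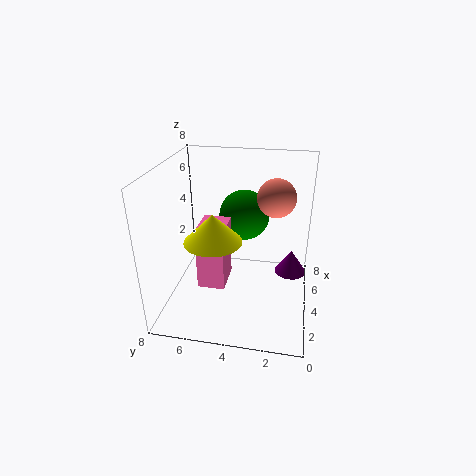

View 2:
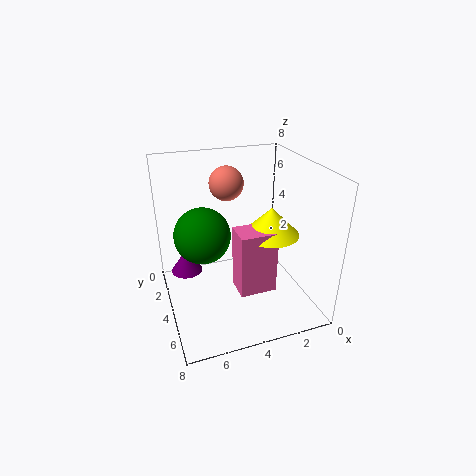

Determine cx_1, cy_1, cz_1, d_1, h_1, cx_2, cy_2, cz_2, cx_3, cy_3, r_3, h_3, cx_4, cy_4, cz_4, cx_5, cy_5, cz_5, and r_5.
cx_1 = 2.5, cy_1 = 4.5, cz_1 = 1.5, d_1 = 1.5, h_1 = 3.5, cx_2 = 6, cy_2 = 4, cz_2 = 4.5, cx_3 = 6.5, cy_3 = 1, r_3 = 1, h_3 = 1.5, cx_4 = 4, cy_4 = 2, cz_4 = 6.5, cx_5 = 2.5, cy_5 = 5, cz_5 = 4.5, r_5 = 1.5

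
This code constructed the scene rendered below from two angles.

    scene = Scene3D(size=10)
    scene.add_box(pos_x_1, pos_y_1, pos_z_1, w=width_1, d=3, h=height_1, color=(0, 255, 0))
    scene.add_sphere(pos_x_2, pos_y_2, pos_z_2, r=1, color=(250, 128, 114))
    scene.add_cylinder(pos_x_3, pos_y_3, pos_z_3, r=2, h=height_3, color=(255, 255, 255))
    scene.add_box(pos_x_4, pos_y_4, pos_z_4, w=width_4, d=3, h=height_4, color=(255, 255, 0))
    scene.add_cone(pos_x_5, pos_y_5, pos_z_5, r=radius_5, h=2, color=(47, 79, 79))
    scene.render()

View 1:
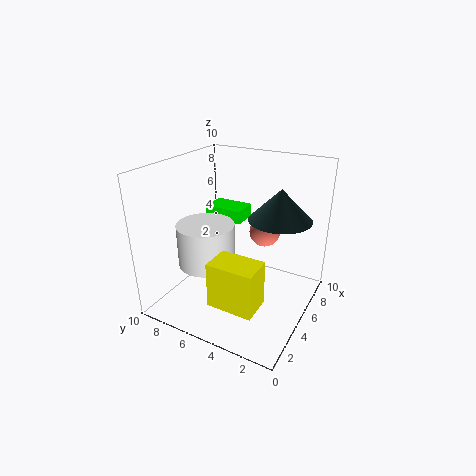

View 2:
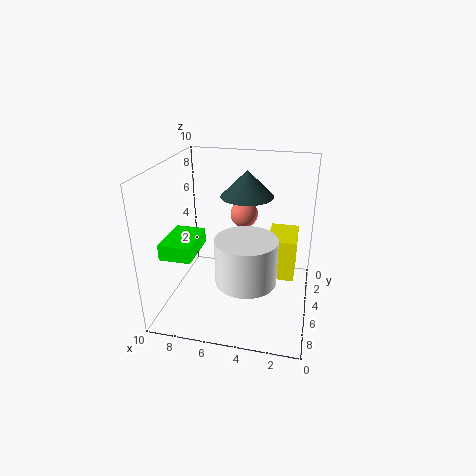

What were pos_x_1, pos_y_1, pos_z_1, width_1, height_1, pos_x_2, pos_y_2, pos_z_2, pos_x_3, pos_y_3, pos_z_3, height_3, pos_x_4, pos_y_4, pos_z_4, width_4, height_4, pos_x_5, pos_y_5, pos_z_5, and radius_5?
pos_x_1 = 7
pos_y_1 = 6
pos_z_1 = 5
width_1 = 2
height_1 = 1
pos_x_2 = 5
pos_y_2 = 3
pos_z_2 = 6
pos_x_3 = 4
pos_y_3 = 7
pos_z_3 = 3
height_3 = 3
pos_x_4 = 1
pos_y_4 = 2
pos_z_4 = 2
width_4 = 2
height_4 = 3
pos_x_5 = 5
pos_y_5 = 2
pos_z_5 = 7
radius_5 = 2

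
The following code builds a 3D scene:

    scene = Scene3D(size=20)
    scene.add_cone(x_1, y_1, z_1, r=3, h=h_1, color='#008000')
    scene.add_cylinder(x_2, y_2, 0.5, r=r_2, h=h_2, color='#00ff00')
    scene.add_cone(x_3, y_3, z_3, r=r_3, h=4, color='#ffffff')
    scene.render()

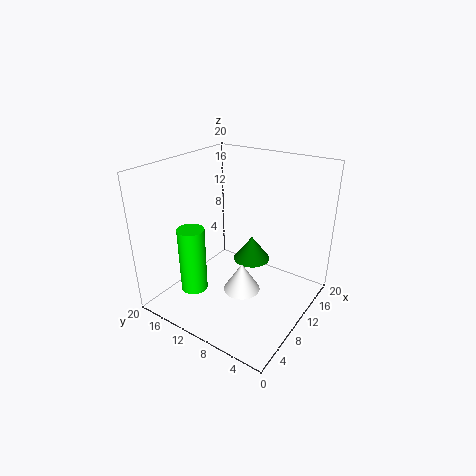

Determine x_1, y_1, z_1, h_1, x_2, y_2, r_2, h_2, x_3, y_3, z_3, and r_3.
x_1 = 17, y_1 = 12, z_1 = 2.5, h_1 = 4, x_2 = 7.5, y_2 = 16.5, r_2 = 2, h_2 = 10, x_3 = 8, y_3 = 8, z_3 = 3.5, r_3 = 2.5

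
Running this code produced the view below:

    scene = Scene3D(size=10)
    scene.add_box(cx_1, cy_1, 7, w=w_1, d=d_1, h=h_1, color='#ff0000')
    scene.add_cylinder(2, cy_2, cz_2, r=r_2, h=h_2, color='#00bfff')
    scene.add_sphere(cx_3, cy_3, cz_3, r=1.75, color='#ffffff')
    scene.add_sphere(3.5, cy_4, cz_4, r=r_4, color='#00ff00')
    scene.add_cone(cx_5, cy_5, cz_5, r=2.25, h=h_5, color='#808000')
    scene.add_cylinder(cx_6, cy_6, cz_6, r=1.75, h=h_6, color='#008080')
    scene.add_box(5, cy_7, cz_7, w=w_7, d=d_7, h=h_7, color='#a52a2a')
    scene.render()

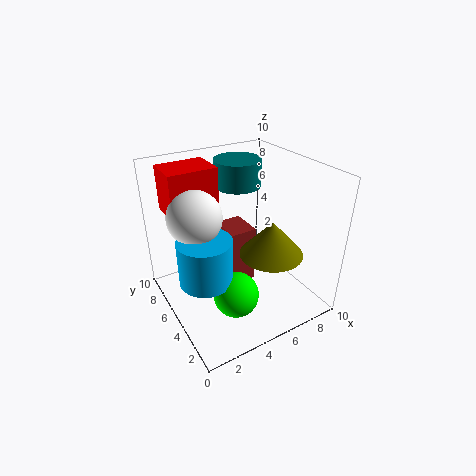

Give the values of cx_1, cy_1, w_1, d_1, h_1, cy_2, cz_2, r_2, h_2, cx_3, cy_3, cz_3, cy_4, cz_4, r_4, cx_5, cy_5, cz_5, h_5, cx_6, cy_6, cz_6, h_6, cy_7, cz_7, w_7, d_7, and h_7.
cx_1 = 0.75; cy_1 = 5.75; w_1 = 3.25; d_1 = 2.5; h_1 = 3; cy_2 = 4; cz_2 = 3.25; r_2 = 1.75; h_2 = 3; cx_3 = 2; cy_3 = 5.25; cz_3 = 7.25; cy_4 = 2.75; cz_4 = 2.25; r_4 = 1.5; cx_5 = 7; cy_5 = 3.75; cz_5 = 3.75; h_5 = 2.5; cx_6 = 6.75; cy_6 = 8; cz_6 = 7.5; h_6 = 2; cy_7 = 5.75; cz_7 = 0.25; w_7 = 2; d_7 = 2.5; h_7 = 4.5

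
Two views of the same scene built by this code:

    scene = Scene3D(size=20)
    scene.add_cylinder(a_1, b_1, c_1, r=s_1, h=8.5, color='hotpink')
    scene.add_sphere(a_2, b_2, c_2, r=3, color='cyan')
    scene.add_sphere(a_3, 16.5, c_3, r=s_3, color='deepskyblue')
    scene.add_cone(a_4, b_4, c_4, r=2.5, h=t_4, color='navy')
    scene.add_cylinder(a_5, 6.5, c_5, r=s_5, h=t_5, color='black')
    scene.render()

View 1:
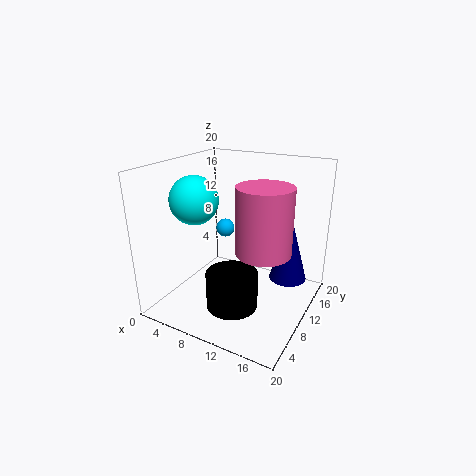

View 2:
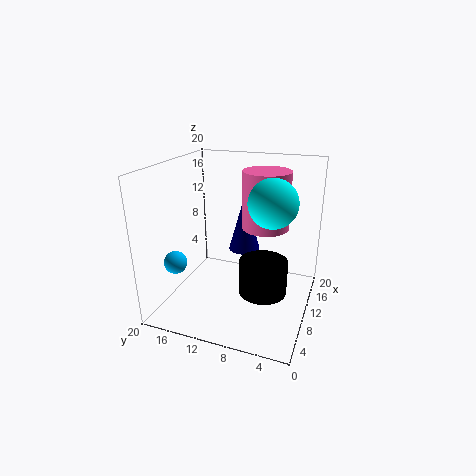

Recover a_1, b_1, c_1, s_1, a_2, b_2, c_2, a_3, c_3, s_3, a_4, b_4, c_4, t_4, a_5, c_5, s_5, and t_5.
a_1 = 15
b_1 = 7.5
c_1 = 10
s_1 = 3.5
a_2 = 7
b_2 = 4.5
c_2 = 16.5
a_3 = 4
c_3 = 8
s_3 = 1.5
a_4 = 17
b_4 = 11.5
c_4 = 5
t_4 = 9
a_5 = 11
c_5 = 1.5
s_5 = 3.5
t_5 = 5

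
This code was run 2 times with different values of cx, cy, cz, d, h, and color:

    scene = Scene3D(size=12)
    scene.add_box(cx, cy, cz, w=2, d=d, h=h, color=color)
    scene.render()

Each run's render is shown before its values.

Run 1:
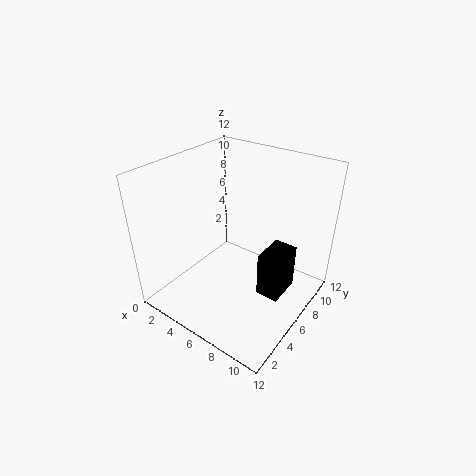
cx = 8; cy = 6; cz = 1; d = 3; h = 4; color = 'black'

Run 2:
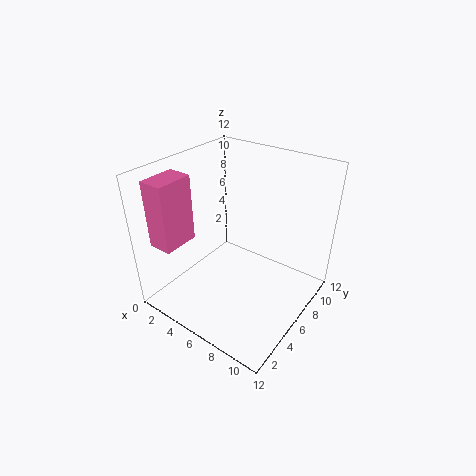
cx = 1; cy = 1; cz = 6; d = 3; h = 5.5; color = 'hotpink'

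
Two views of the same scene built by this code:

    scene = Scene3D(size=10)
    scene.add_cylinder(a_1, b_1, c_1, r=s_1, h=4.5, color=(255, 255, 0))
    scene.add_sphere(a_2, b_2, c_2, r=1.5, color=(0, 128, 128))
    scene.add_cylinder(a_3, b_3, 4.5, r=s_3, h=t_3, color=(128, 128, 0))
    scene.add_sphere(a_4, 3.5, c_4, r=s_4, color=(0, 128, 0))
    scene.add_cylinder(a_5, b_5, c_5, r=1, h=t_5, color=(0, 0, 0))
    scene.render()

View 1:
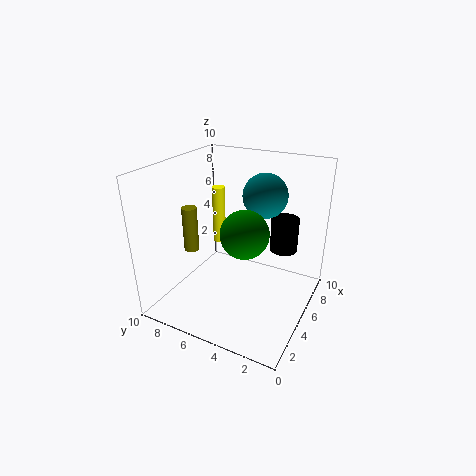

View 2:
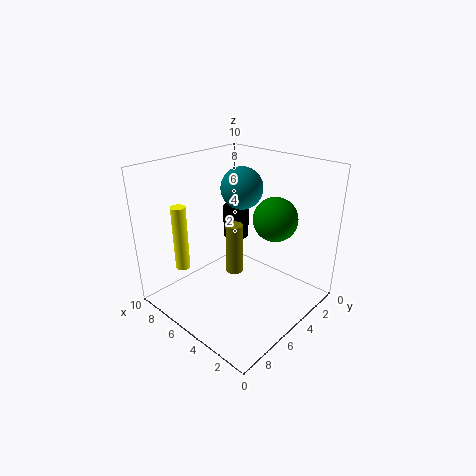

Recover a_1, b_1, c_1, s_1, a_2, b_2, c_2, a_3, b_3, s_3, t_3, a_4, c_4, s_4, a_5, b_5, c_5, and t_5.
a_1 = 7.5
b_1 = 8
c_1 = 3
s_1 = 0.5
a_2 = 6
b_2 = 3.5
c_2 = 8
a_3 = 3
b_3 = 7.5
s_3 = 0.5
t_3 = 3
a_4 = 3
c_4 = 6.5
s_4 = 1.5
a_5 = 7.5
b_5 = 2.5
c_5 = 3.5
t_5 = 2.5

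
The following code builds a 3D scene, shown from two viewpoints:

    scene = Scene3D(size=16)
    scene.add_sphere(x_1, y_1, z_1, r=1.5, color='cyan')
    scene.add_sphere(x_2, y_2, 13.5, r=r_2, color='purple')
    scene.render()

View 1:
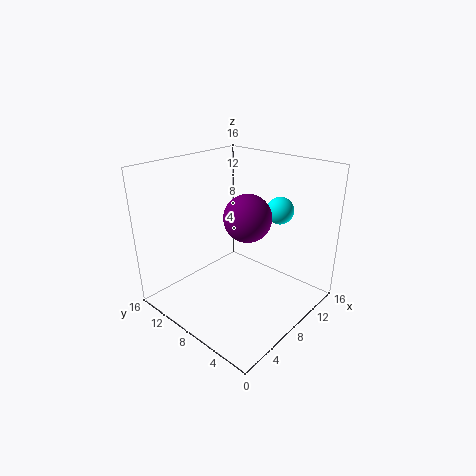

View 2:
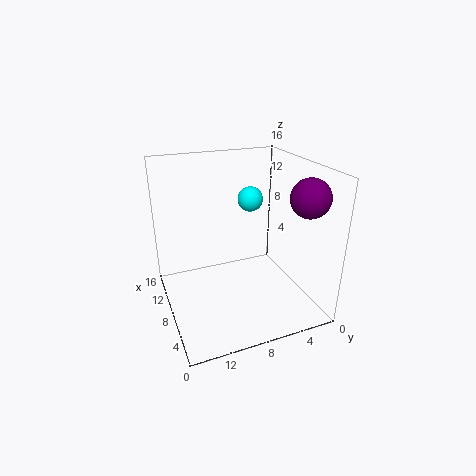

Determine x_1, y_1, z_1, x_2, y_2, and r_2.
x_1 = 11.5
y_1 = 5
z_1 = 11
x_2 = 3
y_2 = 2.5
r_2 = 2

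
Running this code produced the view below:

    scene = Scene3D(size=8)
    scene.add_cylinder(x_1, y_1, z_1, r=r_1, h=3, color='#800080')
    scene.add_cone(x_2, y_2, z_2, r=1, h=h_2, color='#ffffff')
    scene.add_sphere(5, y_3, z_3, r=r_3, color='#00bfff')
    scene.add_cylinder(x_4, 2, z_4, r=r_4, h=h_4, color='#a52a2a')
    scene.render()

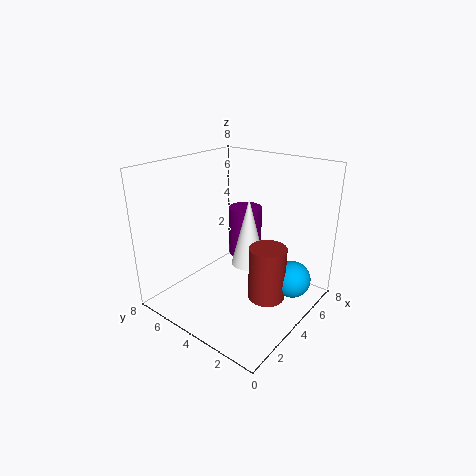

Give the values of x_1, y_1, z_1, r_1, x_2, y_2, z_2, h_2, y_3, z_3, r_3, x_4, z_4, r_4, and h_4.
x_1 = 6
y_1 = 5
z_1 = 2
r_1 = 1
x_2 = 5
y_2 = 4
z_2 = 2
h_2 = 4
y_3 = 1
z_3 = 2
r_3 = 1
x_4 = 4
z_4 = 1
r_4 = 1
h_4 = 3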